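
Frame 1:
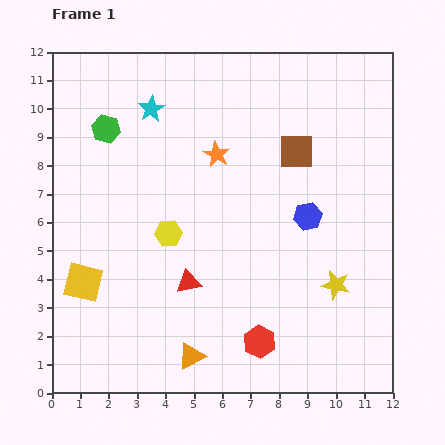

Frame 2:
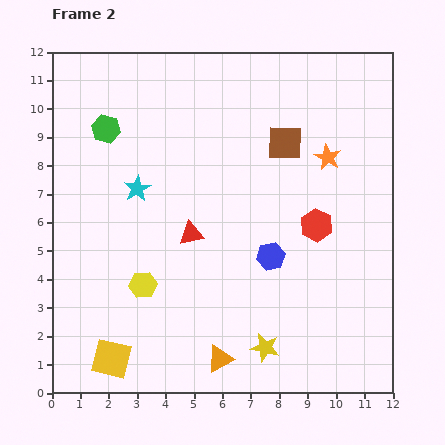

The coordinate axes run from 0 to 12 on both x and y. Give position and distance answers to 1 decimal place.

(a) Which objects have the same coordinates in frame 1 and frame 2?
the green hexagon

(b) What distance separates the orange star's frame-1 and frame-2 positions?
3.9

The orange star moved from (5.8, 8.4) to (9.7, 8.3), a distance of √(3.9² + 0.1²) ≈ 3.9.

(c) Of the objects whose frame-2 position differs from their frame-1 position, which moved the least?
the brown square

(moved 0.5)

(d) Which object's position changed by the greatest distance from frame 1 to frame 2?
the red hexagon

(moved 4.6; next 3.9)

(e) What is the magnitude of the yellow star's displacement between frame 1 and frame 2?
3.3

The yellow star moved from (10.0, 3.8) to (7.5, 1.6), a distance of √(2.5² + 2.2²) ≈ 3.3.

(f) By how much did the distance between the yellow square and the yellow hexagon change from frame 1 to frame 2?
-0.6

Distance in frame 1: 3.4. Distance in frame 2: 2.8.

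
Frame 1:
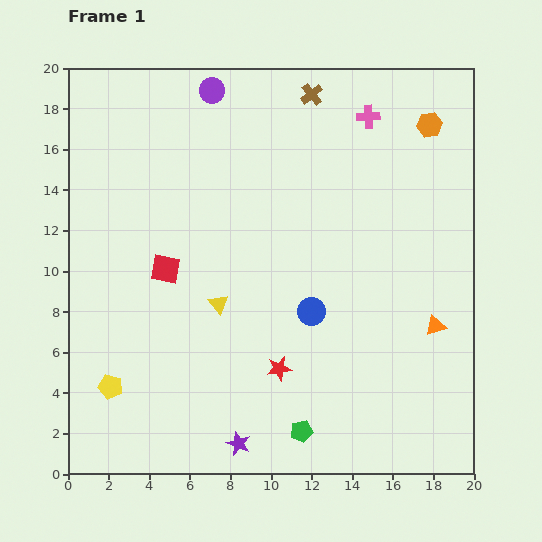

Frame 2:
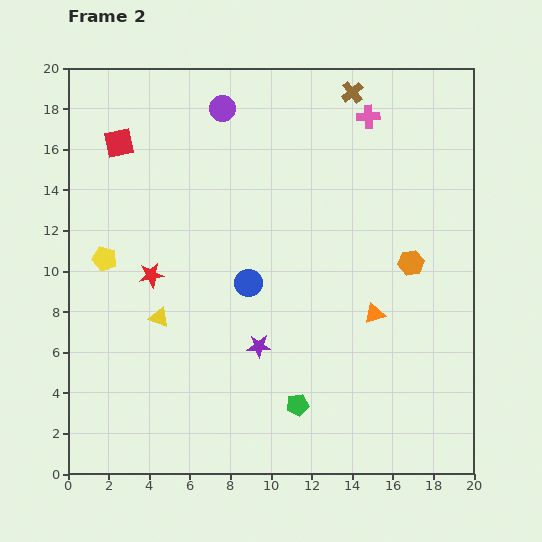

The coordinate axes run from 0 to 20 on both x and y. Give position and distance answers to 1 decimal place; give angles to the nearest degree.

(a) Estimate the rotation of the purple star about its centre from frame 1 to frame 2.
22° counter-clockwise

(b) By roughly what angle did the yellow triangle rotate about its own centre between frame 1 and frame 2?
31° counter-clockwise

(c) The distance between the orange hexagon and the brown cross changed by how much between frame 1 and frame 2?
+2.9

Distance in frame 1: 6.0. Distance in frame 2: 8.9.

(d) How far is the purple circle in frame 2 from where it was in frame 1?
1.0

The purple circle moved from (7.1, 18.9) to (7.6, 18.0), a distance of √(0.5² + 0.9²) ≈ 1.0.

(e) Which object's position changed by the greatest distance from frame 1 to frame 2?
the red star

(moved 7.8; next 6.9)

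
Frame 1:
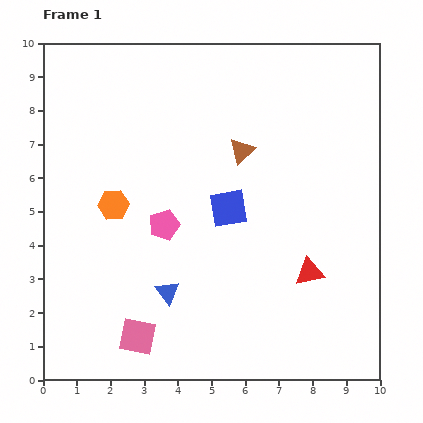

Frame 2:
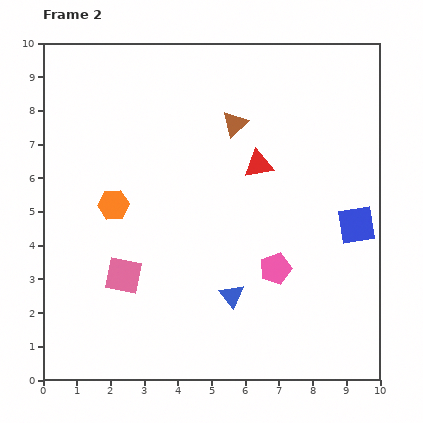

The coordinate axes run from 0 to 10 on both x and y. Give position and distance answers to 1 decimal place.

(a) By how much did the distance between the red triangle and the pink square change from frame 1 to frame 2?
-0.2

Distance in frame 1: 5.4. Distance in frame 2: 5.2.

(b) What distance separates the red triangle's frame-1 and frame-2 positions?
3.5

The red triangle moved from (7.9, 3.2) to (6.4, 6.4), a distance of √(1.5² + 3.2²) ≈ 3.5.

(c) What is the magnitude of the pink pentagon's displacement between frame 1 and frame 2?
3.5

The pink pentagon moved from (3.6, 4.6) to (6.9, 3.3), a distance of √(3.3² + 1.3²) ≈ 3.5.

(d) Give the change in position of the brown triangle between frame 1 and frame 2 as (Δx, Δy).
(-0.2, 0.8)

The brown triangle was at (5.9, 6.8) in frame 1 and (5.7, 7.6) in frame 2.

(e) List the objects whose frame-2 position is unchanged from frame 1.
the orange hexagon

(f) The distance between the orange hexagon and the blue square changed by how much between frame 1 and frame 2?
+3.8

Distance in frame 1: 3.4. Distance in frame 2: 7.2.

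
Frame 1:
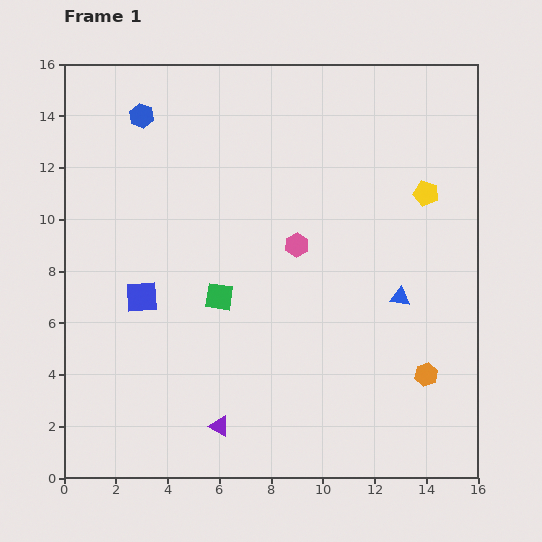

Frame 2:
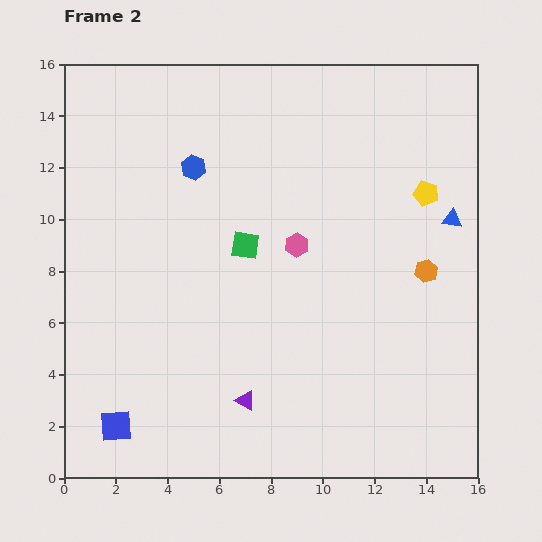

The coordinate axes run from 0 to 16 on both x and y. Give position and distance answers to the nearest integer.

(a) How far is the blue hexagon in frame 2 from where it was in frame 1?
3

The blue hexagon moved from (3, 14) to (5, 12), a distance of √(2² + 2²) ≈ 3.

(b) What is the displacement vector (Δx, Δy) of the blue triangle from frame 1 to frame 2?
(2, 3)

The blue triangle was at (13, 7) in frame 1 and (15, 10) in frame 2.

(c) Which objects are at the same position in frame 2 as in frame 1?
the yellow pentagon, the pink hexagon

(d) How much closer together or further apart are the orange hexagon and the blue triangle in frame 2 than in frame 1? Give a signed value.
-1

Distance in frame 1: 3. Distance in frame 2: 2.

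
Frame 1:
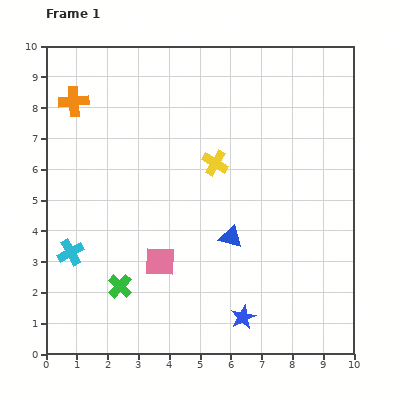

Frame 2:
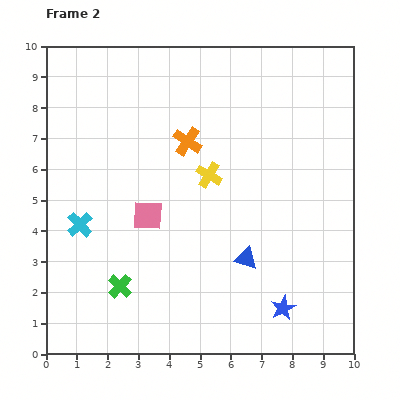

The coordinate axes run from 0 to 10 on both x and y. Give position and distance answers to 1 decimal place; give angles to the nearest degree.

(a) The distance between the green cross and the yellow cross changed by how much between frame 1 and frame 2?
-0.5

Distance in frame 1: 5.1. Distance in frame 2: 4.6.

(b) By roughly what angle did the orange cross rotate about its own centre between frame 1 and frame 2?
37° clockwise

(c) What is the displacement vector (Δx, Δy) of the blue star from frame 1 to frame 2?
(1.3, 0.3)

The blue star was at (6.4, 1.2) in frame 1 and (7.7, 1.5) in frame 2.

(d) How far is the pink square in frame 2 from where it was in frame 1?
1.6

The pink square moved from (3.7, 3.0) to (3.3, 4.5), a distance of √(0.4² + 1.5²) ≈ 1.6.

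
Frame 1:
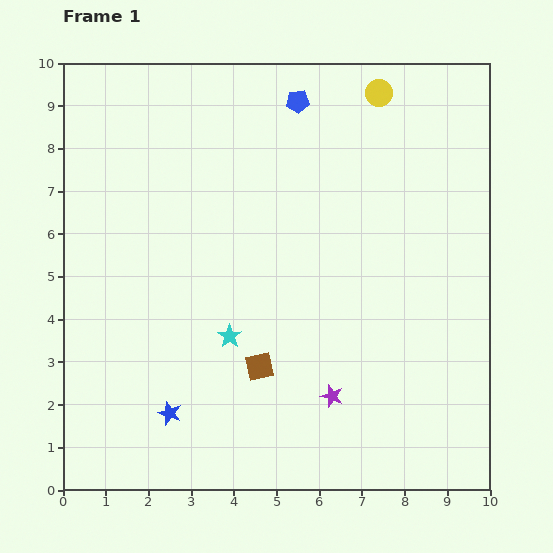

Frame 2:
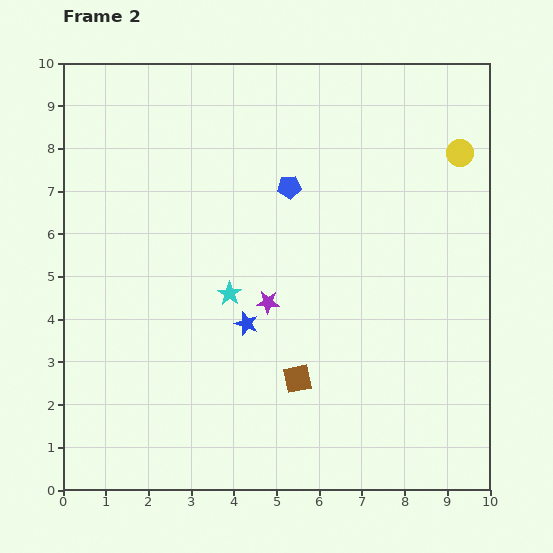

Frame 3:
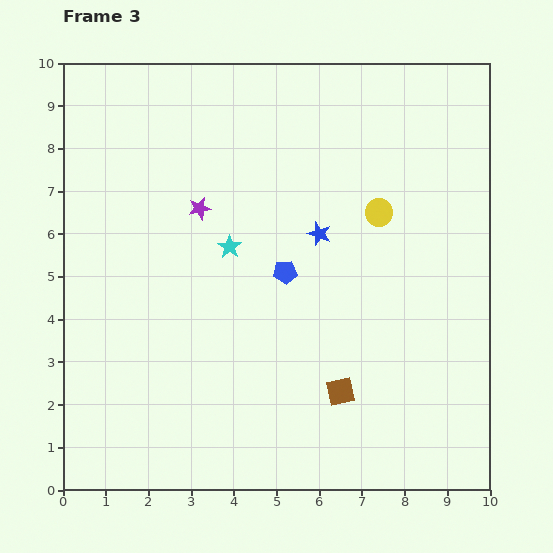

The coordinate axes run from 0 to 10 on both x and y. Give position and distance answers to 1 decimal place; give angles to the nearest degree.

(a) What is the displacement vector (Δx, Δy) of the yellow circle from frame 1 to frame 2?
(1.9, -1.4)

The yellow circle was at (7.4, 9.3) in frame 1 and (9.3, 7.9) in frame 2.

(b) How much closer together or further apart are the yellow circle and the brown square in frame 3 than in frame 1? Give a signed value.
-2.7

Distance in frame 1: 7.0. Distance in frame 3: 4.3.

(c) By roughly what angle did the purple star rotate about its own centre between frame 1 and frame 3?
31° counter-clockwise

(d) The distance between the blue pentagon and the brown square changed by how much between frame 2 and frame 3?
-1.4

Distance in frame 2: 4.5. Distance in frame 3: 3.1.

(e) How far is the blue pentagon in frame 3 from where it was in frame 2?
2.0

The blue pentagon moved from (5.3, 7.1) to (5.2, 5.1), a distance of √(0.1² + 2.0²) ≈ 2.0.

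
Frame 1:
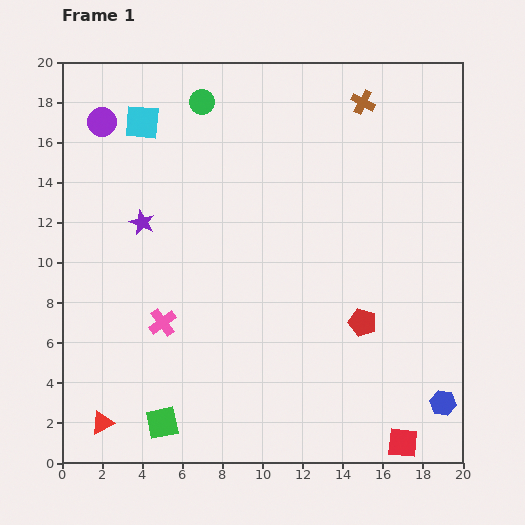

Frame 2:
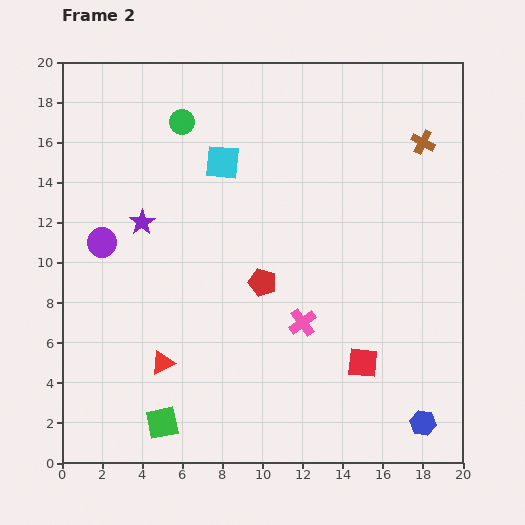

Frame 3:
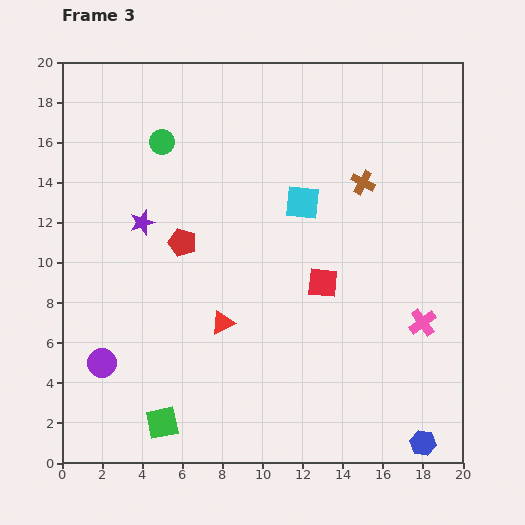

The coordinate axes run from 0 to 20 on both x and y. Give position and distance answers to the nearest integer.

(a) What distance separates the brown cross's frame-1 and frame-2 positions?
4

The brown cross moved from (15, 18) to (18, 16), a distance of √(3² + 2²) ≈ 4.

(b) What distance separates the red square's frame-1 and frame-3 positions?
9

The red square moved from (17, 1) to (13, 9), a distance of √(4² + 8²) ≈ 9.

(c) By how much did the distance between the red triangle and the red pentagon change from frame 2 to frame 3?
-2

Distance in frame 2: 6. Distance in frame 3: 4.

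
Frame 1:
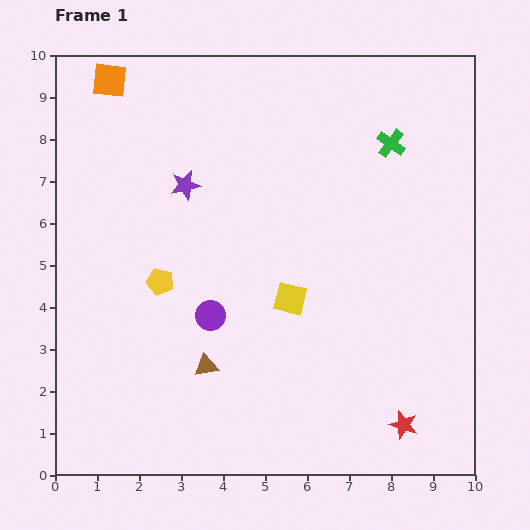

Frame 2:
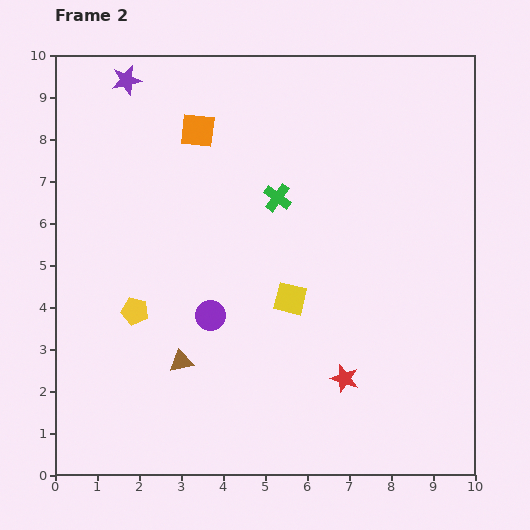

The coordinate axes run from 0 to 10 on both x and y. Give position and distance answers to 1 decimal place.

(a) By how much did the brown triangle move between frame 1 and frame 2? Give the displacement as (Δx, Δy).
(-0.6, 0.1)

The brown triangle was at (3.6, 2.6) in frame 1 and (3.0, 2.7) in frame 2.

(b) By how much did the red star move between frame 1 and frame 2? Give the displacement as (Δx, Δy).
(-1.4, 1.1)

The red star was at (8.3, 1.2) in frame 1 and (6.9, 2.3) in frame 2.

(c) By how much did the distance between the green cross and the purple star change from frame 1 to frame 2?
-0.4

Distance in frame 1: 5.0. Distance in frame 2: 4.6.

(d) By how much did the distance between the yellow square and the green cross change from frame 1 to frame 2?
-2.0

Distance in frame 1: 4.4. Distance in frame 2: 2.4.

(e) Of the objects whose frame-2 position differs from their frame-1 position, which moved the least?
the brown triangle

(moved 0.6)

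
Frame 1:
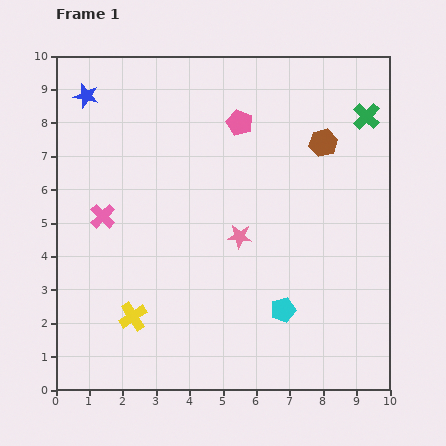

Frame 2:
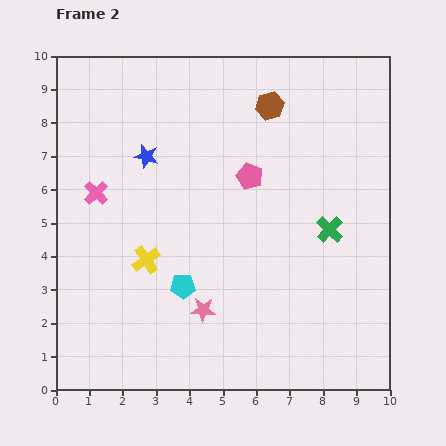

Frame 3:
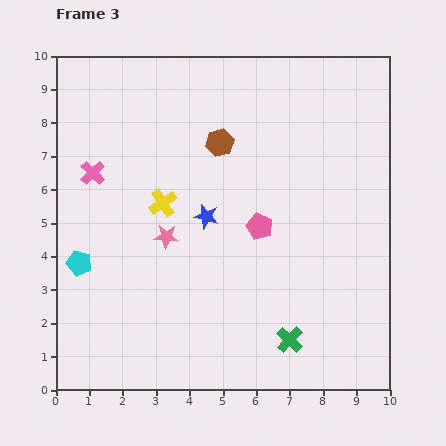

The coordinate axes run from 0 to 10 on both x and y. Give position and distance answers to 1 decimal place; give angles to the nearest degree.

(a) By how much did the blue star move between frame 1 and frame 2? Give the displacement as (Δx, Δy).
(1.8, -1.8)

The blue star was at (0.9, 8.8) in frame 1 and (2.7, 7.0) in frame 2.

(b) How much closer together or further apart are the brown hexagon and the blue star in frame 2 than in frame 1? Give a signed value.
-3.2

Distance in frame 1: 7.2. Distance in frame 2: 4.0.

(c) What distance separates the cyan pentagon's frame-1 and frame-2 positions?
3.1

The cyan pentagon moved from (6.8, 2.4) to (3.8, 3.1), a distance of √(3.0² + 0.7²) ≈ 3.1.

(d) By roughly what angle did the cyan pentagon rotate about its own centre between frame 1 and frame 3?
31° clockwise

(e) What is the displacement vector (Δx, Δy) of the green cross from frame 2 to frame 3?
(-1.2, -3.3)

The green cross was at (8.2, 4.8) in frame 2 and (7.0, 1.5) in frame 3.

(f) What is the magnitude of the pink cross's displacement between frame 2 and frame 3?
0.6

The pink cross moved from (1.2, 5.9) to (1.1, 6.5), a distance of √(0.1² + 0.6²) ≈ 0.6.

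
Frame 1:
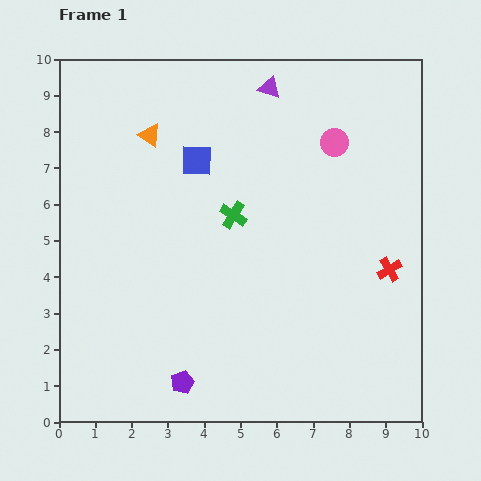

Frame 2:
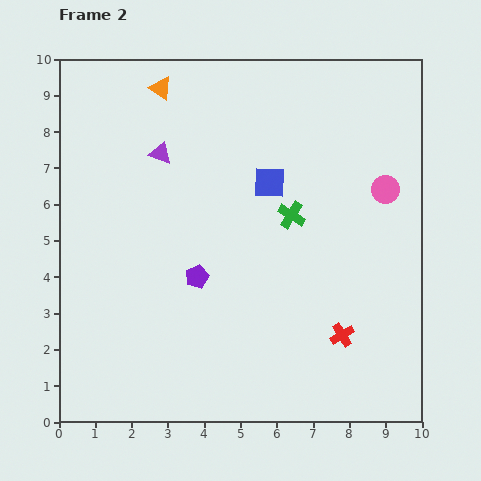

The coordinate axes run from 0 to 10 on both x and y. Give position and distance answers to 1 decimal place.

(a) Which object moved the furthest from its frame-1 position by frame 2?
the purple triangle

(moved 3.5; next 2.9)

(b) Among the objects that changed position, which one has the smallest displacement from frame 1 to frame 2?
the orange triangle

(moved 1.3)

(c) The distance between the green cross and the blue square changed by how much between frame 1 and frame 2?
-0.7

Distance in frame 1: 1.8. Distance in frame 2: 1.1.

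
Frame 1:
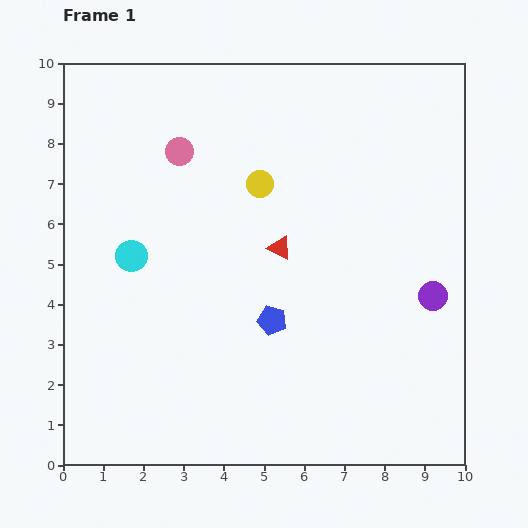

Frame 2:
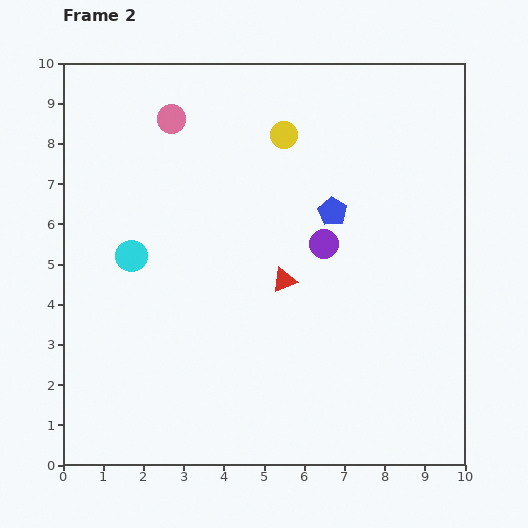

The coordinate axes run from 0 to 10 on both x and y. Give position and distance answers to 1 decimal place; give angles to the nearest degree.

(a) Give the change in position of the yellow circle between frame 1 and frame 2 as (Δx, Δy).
(0.6, 1.2)

The yellow circle was at (4.9, 7.0) in frame 1 and (5.5, 8.2) in frame 2.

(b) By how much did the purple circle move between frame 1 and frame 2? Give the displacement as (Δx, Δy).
(-2.7, 1.3)

The purple circle was at (9.2, 4.2) in frame 1 and (6.5, 5.5) in frame 2.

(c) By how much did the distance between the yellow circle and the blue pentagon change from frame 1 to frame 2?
-1.2

Distance in frame 1: 3.4. Distance in frame 2: 2.2.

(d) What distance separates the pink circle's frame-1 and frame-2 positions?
0.8

The pink circle moved from (2.9, 7.8) to (2.7, 8.6), a distance of √(0.2² + 0.8²) ≈ 0.8.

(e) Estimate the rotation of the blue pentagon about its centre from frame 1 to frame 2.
18° clockwise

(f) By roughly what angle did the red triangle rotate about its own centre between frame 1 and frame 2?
49° counter-clockwise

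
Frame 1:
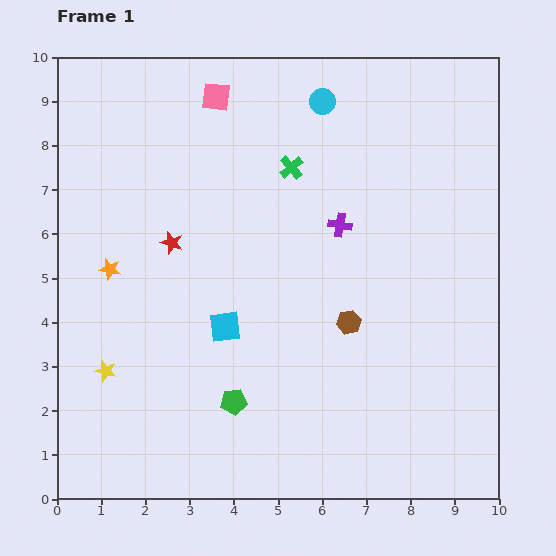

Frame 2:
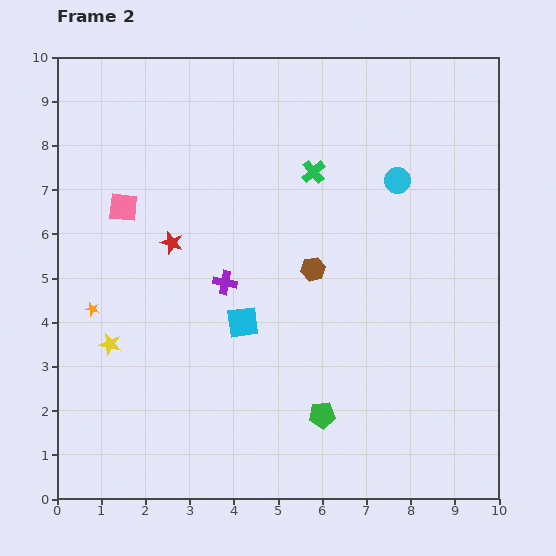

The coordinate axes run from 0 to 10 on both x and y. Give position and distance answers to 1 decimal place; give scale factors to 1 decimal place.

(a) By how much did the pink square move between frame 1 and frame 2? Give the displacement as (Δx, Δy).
(-2.1, -2.5)

The pink square was at (3.6, 9.1) in frame 1 and (1.5, 6.6) in frame 2.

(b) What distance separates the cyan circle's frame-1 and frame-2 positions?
2.5

The cyan circle moved from (6.0, 9.0) to (7.7, 7.2), a distance of √(1.7² + 1.8²) ≈ 2.5.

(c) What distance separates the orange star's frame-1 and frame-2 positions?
1.0

The orange star moved from (1.2, 5.2) to (0.8, 4.3), a distance of √(0.4² + 0.9²) ≈ 1.0.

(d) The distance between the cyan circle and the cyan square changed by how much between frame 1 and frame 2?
-0.9

Distance in frame 1: 5.6. Distance in frame 2: 4.7.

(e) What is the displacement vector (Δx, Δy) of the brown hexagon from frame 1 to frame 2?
(-0.8, 1.2)

The brown hexagon was at (6.6, 4.0) in frame 1 and (5.8, 5.2) in frame 2.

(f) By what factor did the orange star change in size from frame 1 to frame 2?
0.6×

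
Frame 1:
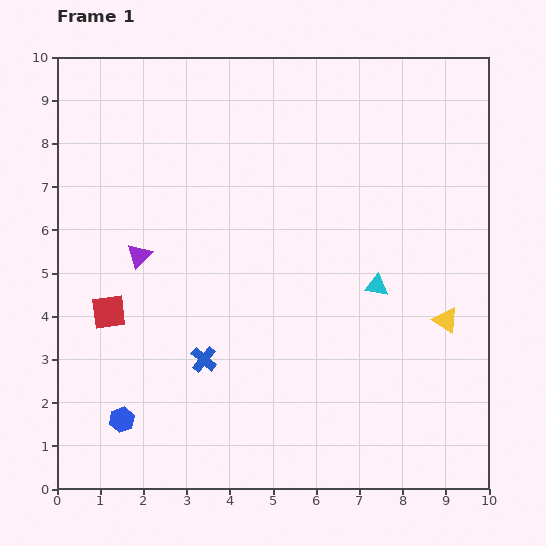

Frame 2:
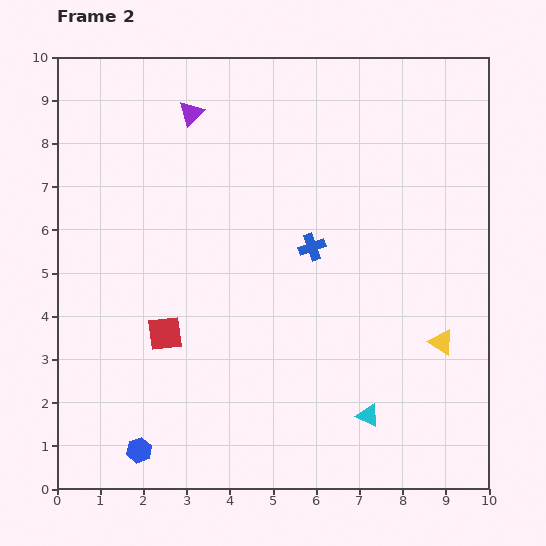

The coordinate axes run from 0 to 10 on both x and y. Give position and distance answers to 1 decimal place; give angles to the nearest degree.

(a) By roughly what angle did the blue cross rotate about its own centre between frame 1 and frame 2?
31° clockwise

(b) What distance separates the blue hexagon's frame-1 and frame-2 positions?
0.8

The blue hexagon moved from (1.5, 1.6) to (1.9, 0.9), a distance of √(0.4² + 0.7²) ≈ 0.8.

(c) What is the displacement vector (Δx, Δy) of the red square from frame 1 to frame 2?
(1.3, -0.5)

The red square was at (1.2, 4.1) in frame 1 and (2.5, 3.6) in frame 2.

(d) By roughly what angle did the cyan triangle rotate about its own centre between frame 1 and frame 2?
19° clockwise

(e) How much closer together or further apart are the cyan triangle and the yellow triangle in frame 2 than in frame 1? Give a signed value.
+0.6

Distance in frame 1: 1.8. Distance in frame 2: 2.4.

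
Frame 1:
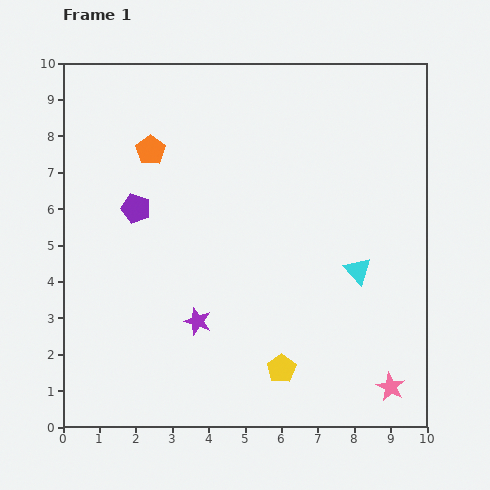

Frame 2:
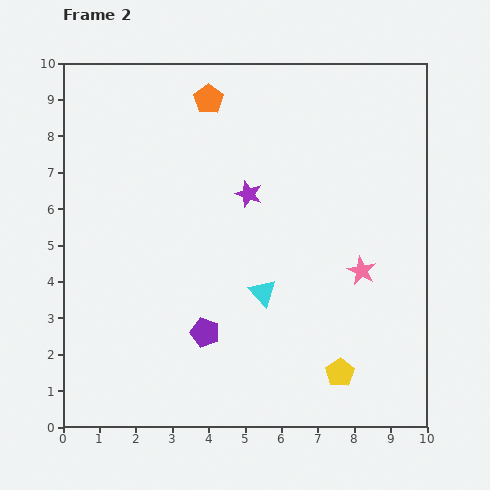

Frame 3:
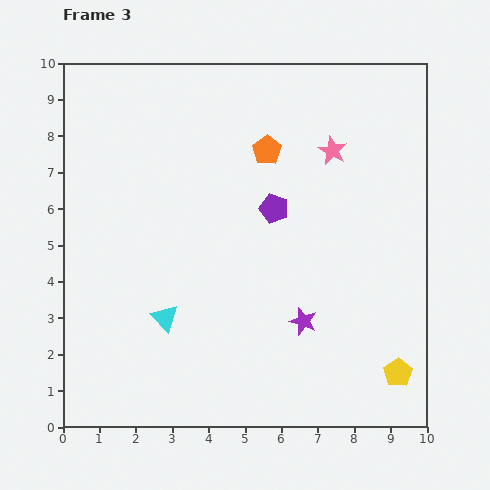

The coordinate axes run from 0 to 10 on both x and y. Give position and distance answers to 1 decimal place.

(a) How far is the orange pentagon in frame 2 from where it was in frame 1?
2.1

The orange pentagon moved from (2.4, 7.6) to (4.0, 9.0), a distance of √(1.6² + 1.4²) ≈ 2.1.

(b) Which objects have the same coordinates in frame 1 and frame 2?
none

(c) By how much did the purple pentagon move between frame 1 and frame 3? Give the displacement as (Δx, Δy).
(3.8, 0.0)

The purple pentagon was at (2.0, 6.0) in frame 1 and (5.8, 6.0) in frame 3.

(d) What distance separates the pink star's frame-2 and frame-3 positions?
3.4

The pink star moved from (8.2, 4.3) to (7.4, 7.6), a distance of √(0.8² + 3.3²) ≈ 3.4.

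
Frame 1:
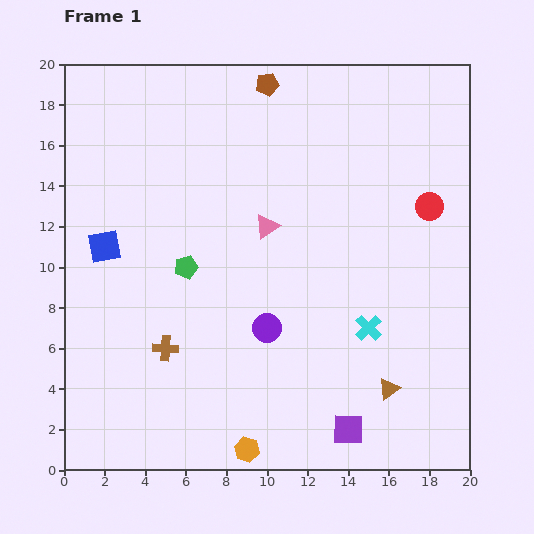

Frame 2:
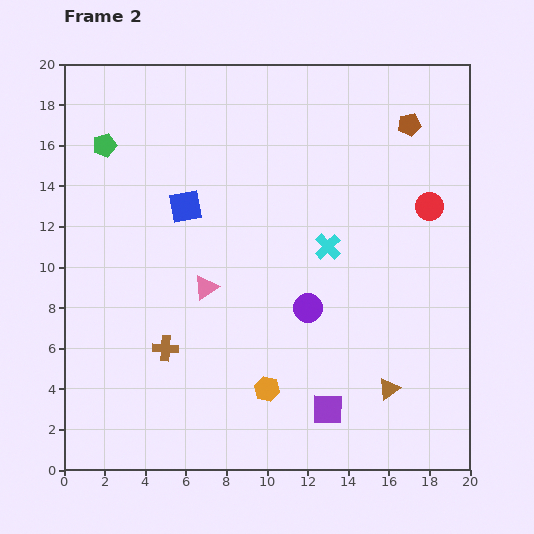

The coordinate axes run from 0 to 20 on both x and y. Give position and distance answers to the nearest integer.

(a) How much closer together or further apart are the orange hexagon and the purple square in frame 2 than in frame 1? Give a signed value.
-2

Distance in frame 1: 5. Distance in frame 2: 3.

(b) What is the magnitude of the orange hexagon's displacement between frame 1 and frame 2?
3

The orange hexagon moved from (9, 1) to (10, 4), a distance of √(1² + 3²) ≈ 3.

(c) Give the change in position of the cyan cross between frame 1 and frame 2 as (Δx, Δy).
(-2, 4)

The cyan cross was at (15, 7) in frame 1 and (13, 11) in frame 2.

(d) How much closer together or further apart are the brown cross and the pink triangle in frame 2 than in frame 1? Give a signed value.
-4

Distance in frame 1: 8. Distance in frame 2: 4.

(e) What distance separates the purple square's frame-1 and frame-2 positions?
1

The purple square moved from (14, 2) to (13, 3), a distance of √(1² + 1²) ≈ 1.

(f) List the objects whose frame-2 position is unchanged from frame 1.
the brown triangle, the brown cross, the red circle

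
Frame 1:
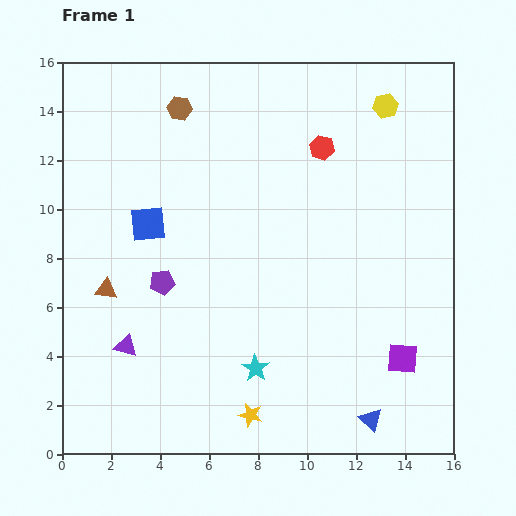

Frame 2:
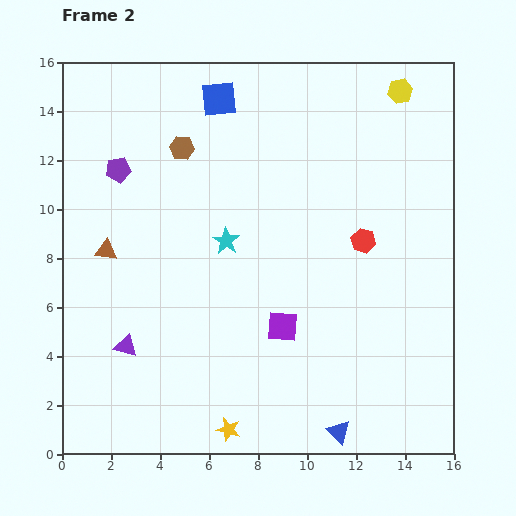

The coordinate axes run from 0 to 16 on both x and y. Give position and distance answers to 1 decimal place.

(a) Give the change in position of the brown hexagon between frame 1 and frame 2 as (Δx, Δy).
(0.1, -1.6)

The brown hexagon was at (4.8, 14.1) in frame 1 and (4.9, 12.5) in frame 2.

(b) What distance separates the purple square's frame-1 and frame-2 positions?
5.1

The purple square moved from (13.9, 3.9) to (9.0, 5.2), a distance of √(4.9² + 1.3²) ≈ 5.1.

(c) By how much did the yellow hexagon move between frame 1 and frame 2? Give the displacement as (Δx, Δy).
(0.6, 0.6)

The yellow hexagon was at (13.2, 14.2) in frame 1 and (13.8, 14.8) in frame 2.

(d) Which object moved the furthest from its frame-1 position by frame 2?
the blue square

(moved 5.9; next 5.3)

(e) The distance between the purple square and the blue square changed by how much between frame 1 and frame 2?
-2.1

Distance in frame 1: 11.8. Distance in frame 2: 9.7.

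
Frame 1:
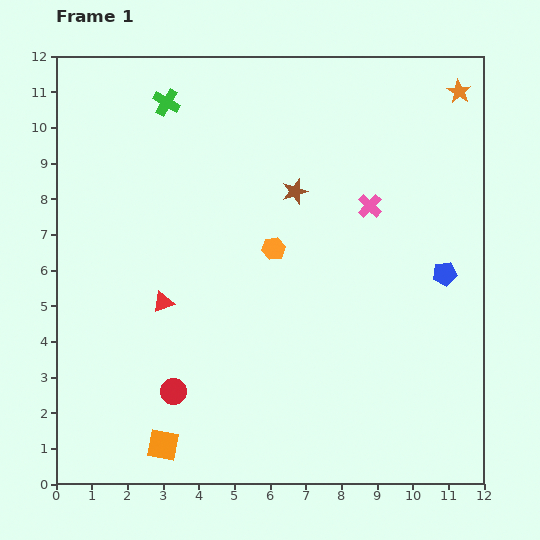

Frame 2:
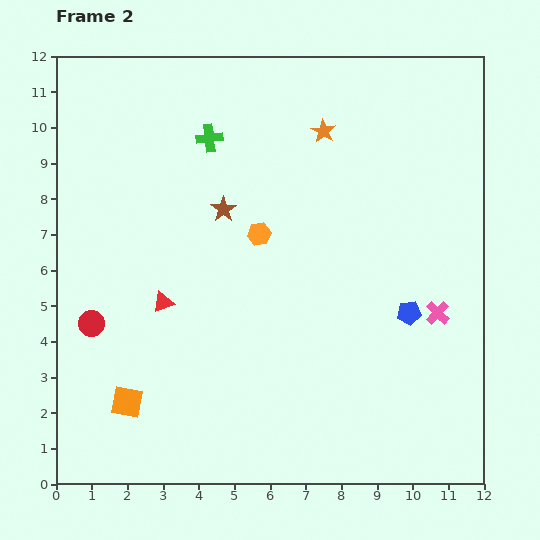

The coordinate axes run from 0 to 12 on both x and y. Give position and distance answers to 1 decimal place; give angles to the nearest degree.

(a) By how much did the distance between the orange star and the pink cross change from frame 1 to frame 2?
+1.9

Distance in frame 1: 4.1. Distance in frame 2: 6.0.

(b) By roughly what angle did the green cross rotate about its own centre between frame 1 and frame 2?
37° counter-clockwise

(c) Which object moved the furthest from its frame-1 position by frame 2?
the orange star

(moved 4.0; next 3.6)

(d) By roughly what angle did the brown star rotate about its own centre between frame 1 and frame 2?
17° counter-clockwise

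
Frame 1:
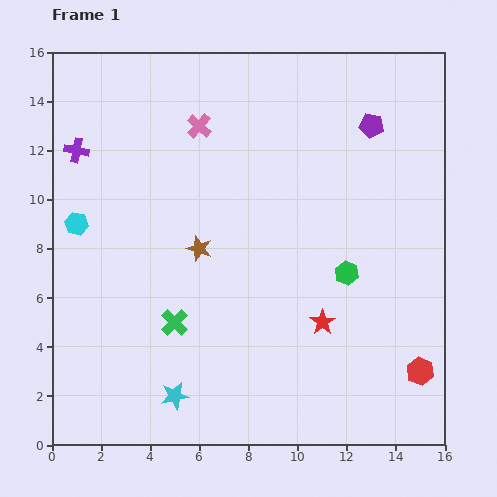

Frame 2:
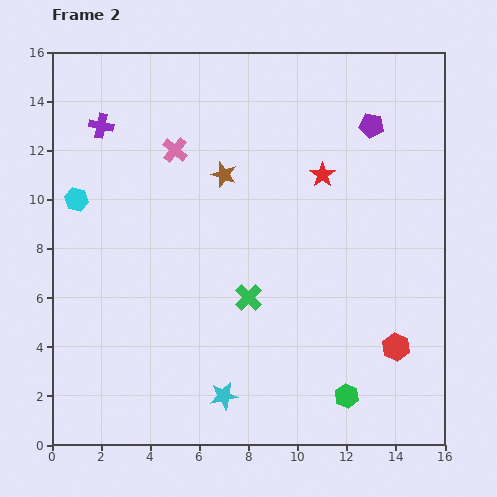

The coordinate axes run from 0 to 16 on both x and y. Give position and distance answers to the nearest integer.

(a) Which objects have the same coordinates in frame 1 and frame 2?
the purple pentagon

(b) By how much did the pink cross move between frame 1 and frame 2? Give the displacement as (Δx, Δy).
(-1, -1)

The pink cross was at (6, 13) in frame 1 and (5, 12) in frame 2.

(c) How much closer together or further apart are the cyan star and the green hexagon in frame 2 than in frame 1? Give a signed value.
-4

Distance in frame 1: 9. Distance in frame 2: 5.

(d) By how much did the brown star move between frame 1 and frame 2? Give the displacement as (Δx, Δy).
(1, 3)

The brown star was at (6, 8) in frame 1 and (7, 11) in frame 2.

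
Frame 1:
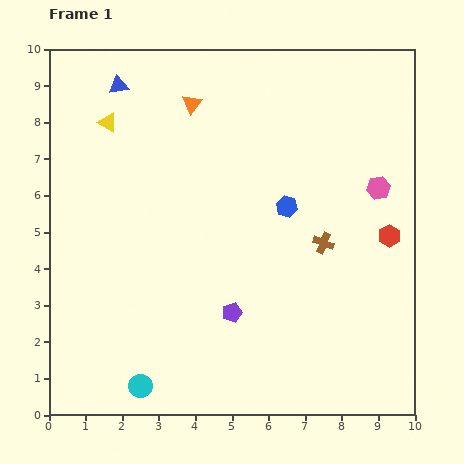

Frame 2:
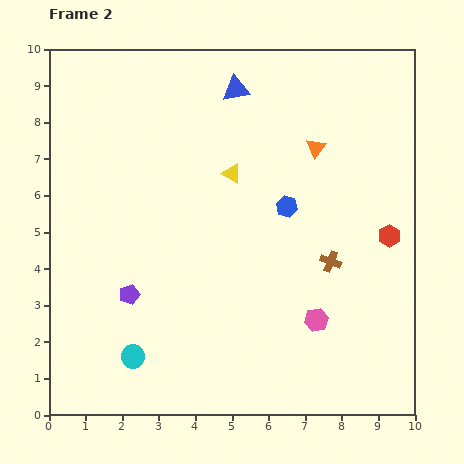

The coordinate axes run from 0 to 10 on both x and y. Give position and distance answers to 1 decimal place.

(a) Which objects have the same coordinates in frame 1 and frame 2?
the blue hexagon, the red hexagon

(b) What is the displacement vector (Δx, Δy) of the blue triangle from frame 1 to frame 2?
(3.2, -0.1)

The blue triangle was at (1.9, 9.0) in frame 1 and (5.1, 8.9) in frame 2.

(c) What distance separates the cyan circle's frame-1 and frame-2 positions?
0.8

The cyan circle moved from (2.5, 0.8) to (2.3, 1.6), a distance of √(0.2² + 0.8²) ≈ 0.8.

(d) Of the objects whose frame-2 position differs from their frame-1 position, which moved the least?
the brown cross

(moved 0.5)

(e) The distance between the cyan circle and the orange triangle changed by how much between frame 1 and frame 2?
-0.2

Distance in frame 1: 7.8. Distance in frame 2: 7.6.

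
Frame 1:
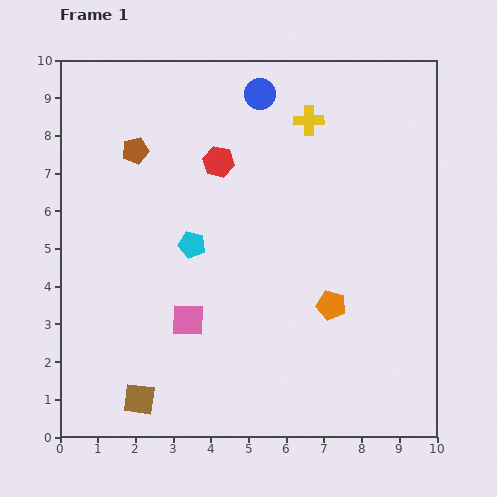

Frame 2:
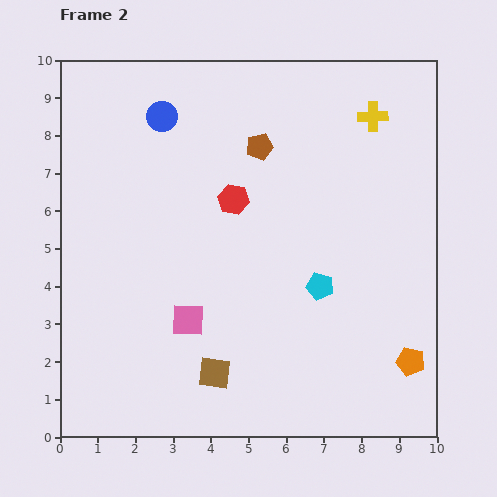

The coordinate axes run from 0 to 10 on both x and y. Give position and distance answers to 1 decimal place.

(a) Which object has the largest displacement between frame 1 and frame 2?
the cyan pentagon

(moved 3.6; next 3.3)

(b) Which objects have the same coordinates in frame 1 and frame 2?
the pink square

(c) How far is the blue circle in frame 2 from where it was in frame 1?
2.7

The blue circle moved from (5.3, 9.1) to (2.7, 8.5), a distance of √(2.6² + 0.6²) ≈ 2.7.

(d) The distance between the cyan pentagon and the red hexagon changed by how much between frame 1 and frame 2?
+1.0

Distance in frame 1: 2.3. Distance in frame 2: 3.3.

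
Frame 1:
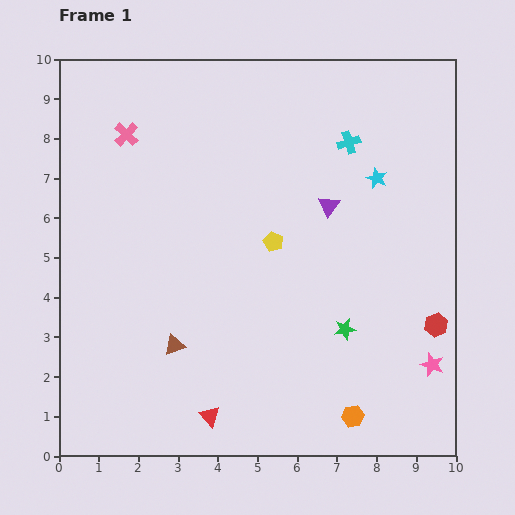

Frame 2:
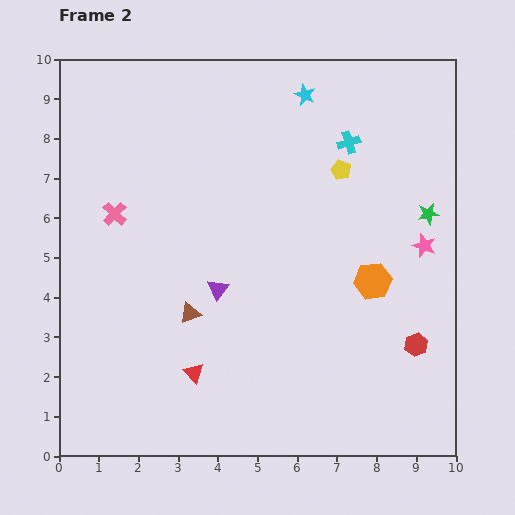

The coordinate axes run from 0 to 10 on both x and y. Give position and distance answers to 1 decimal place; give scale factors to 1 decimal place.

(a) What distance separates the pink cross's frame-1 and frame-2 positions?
2.0

The pink cross moved from (1.7, 8.1) to (1.4, 6.1), a distance of √(0.3² + 2.0²) ≈ 2.0.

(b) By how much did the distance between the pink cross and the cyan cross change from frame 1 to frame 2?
+0.6

Distance in frame 1: 5.6. Distance in frame 2: 6.2.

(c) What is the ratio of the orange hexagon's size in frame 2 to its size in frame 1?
1.7×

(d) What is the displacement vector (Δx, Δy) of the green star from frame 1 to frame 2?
(2.1, 2.9)

The green star was at (7.2, 3.2) in frame 1 and (9.3, 6.1) in frame 2.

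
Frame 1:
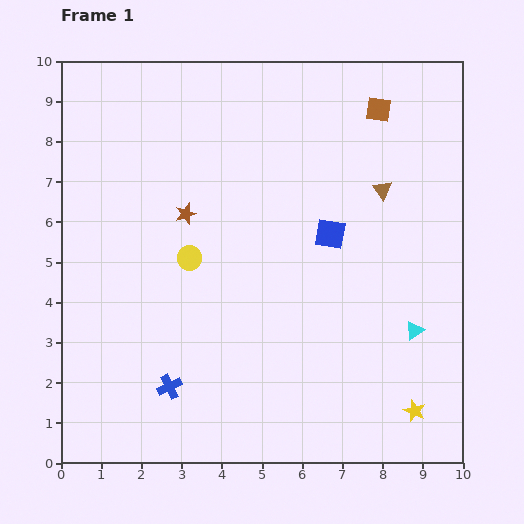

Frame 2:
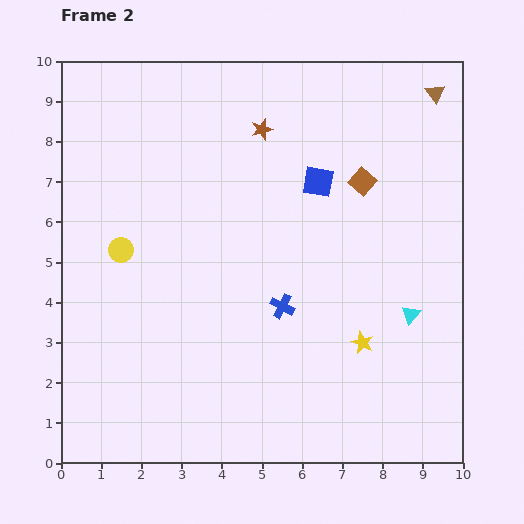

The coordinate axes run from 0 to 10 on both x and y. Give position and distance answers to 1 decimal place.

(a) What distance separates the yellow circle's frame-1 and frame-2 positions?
1.7

The yellow circle moved from (3.2, 5.1) to (1.5, 5.3), a distance of √(1.7² + 0.2²) ≈ 1.7.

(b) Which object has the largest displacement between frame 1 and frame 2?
the blue cross

(moved 3.4; next 2.8)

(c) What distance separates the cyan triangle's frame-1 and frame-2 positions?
0.4

The cyan triangle moved from (8.8, 3.3) to (8.7, 3.7), a distance of √(0.1² + 0.4²) ≈ 0.4.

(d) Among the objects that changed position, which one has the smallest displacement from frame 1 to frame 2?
the cyan triangle

(moved 0.4)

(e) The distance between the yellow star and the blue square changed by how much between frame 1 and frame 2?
-0.8

Distance in frame 1: 4.9. Distance in frame 2: 4.1.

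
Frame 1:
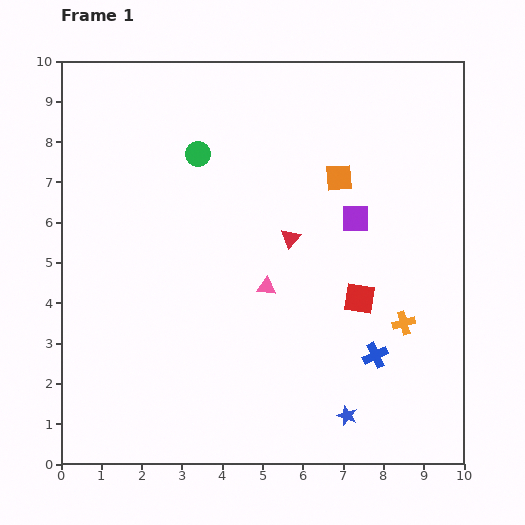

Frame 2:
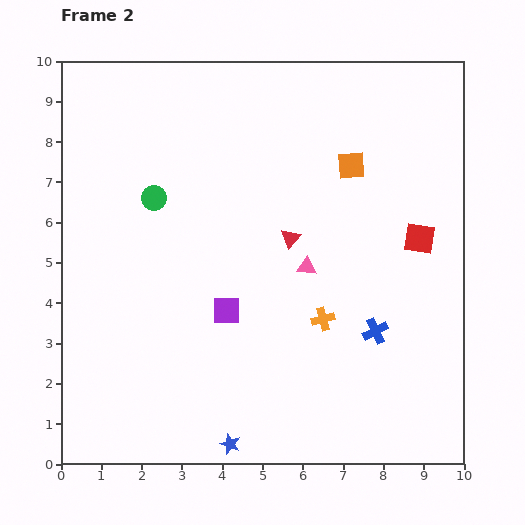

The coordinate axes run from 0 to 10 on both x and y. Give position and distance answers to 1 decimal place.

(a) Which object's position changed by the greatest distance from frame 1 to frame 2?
the purple square

(moved 3.9; next 3.0)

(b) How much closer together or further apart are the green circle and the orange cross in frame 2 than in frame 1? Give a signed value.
-1.4

Distance in frame 1: 6.6. Distance in frame 2: 5.2.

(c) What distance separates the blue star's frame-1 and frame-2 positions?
3.0

The blue star moved from (7.1, 1.2) to (4.2, 0.5), a distance of √(2.9² + 0.7²) ≈ 3.0.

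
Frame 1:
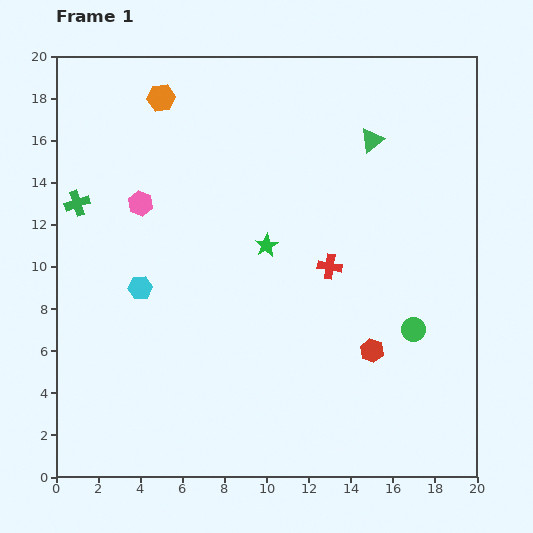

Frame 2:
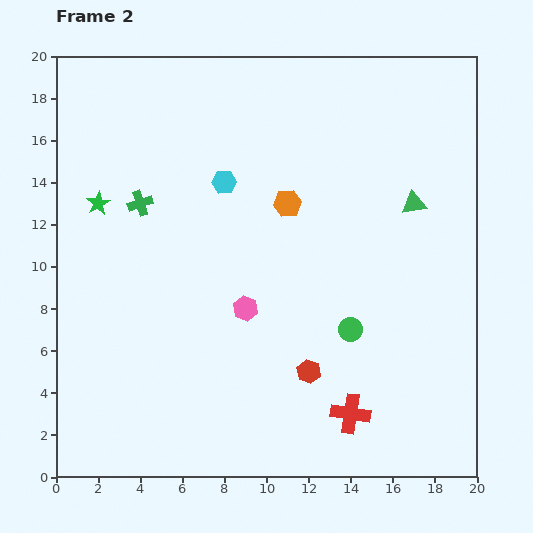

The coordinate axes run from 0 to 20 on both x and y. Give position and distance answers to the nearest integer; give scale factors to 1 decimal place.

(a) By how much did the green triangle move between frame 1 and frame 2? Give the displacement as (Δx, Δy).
(2, -3)

The green triangle was at (15, 16) in frame 1 and (17, 13) in frame 2.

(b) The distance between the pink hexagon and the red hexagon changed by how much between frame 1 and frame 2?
-9

Distance in frame 1: 13. Distance in frame 2: 4.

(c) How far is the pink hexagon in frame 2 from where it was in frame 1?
7

The pink hexagon moved from (4, 13) to (9, 8), a distance of √(5² + 5²) ≈ 7.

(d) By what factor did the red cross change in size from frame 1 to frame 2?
1.6×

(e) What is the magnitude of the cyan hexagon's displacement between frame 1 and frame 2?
6

The cyan hexagon moved from (4, 9) to (8, 14), a distance of √(4² + 5²) ≈ 6.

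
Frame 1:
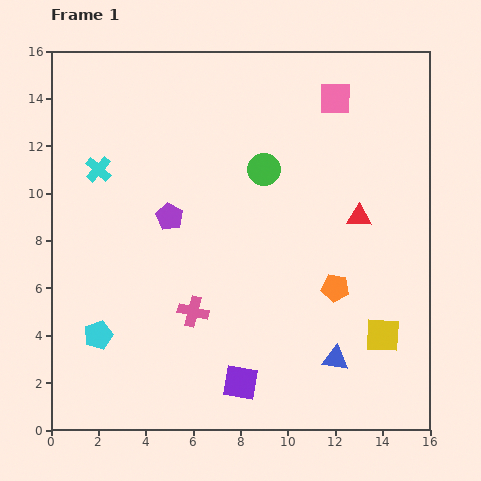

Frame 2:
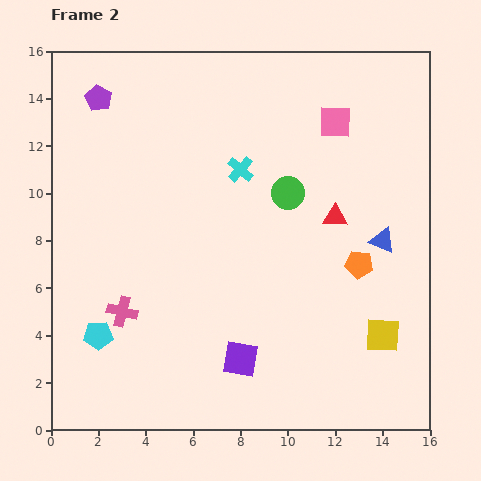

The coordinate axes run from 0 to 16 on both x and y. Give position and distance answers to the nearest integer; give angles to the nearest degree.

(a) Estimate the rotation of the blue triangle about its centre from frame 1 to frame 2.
16° clockwise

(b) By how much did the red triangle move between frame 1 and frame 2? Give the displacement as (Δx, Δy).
(-1, 0)

The red triangle was at (13, 9) in frame 1 and (12, 9) in frame 2.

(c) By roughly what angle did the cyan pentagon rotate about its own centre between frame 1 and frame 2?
19° clockwise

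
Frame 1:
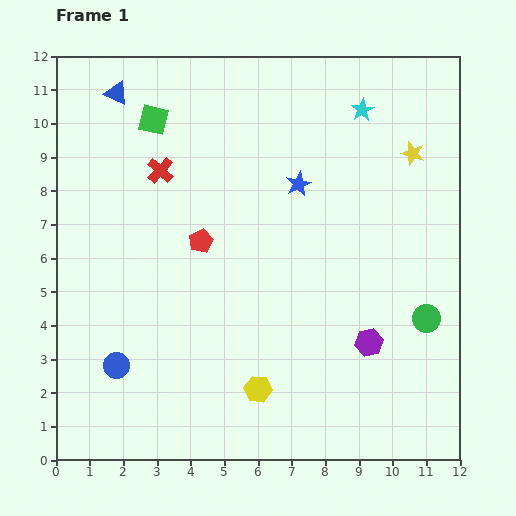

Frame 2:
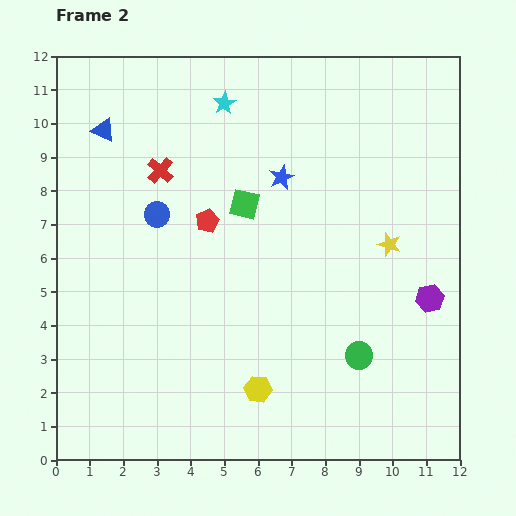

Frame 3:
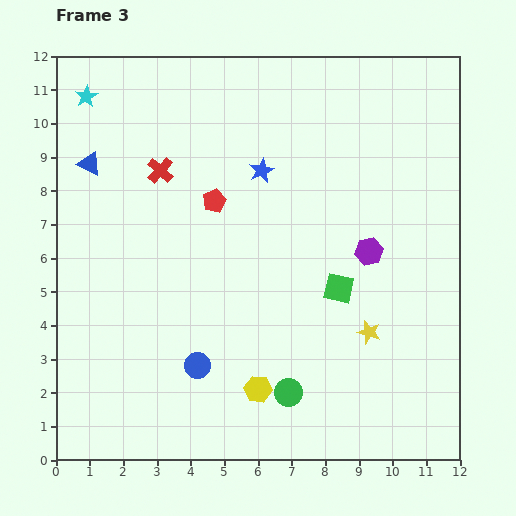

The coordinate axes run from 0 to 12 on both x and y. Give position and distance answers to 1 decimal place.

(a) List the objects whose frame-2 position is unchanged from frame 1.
the red cross, the yellow hexagon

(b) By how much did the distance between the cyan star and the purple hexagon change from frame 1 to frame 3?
+2.7

Distance in frame 1: 6.9. Distance in frame 3: 9.6.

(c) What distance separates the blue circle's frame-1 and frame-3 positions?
2.4

The blue circle moved from (1.8, 2.8) to (4.2, 2.8), a distance of √(2.4² + 0.0²) ≈ 2.4.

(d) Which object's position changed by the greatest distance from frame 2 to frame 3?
the blue circle

(moved 4.7; next 4.1)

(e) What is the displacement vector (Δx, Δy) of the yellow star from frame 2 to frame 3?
(-0.6, -2.6)

The yellow star was at (9.9, 6.4) in frame 2 and (9.3, 3.8) in frame 3.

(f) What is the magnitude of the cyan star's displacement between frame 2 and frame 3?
4.1

The cyan star moved from (5.0, 10.6) to (0.9, 10.8), a distance of √(4.1² + 0.2²) ≈ 4.1.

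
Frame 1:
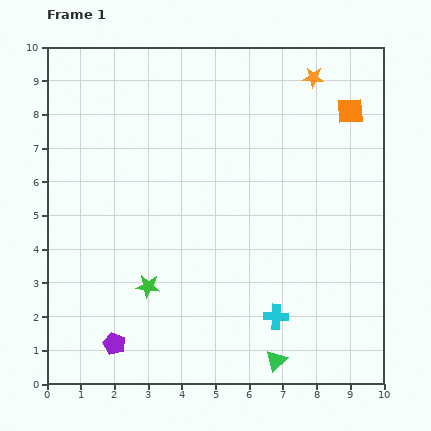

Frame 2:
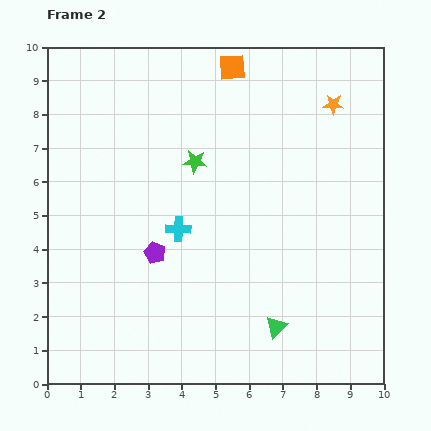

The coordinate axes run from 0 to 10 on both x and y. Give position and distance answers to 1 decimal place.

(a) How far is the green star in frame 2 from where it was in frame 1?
4.0

The green star moved from (3.0, 2.9) to (4.4, 6.6), a distance of √(1.4² + 3.7²) ≈ 4.0.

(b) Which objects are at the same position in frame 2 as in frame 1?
none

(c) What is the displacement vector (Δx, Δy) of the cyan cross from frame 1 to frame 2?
(-2.9, 2.6)

The cyan cross was at (6.8, 2.0) in frame 1 and (3.9, 4.6) in frame 2.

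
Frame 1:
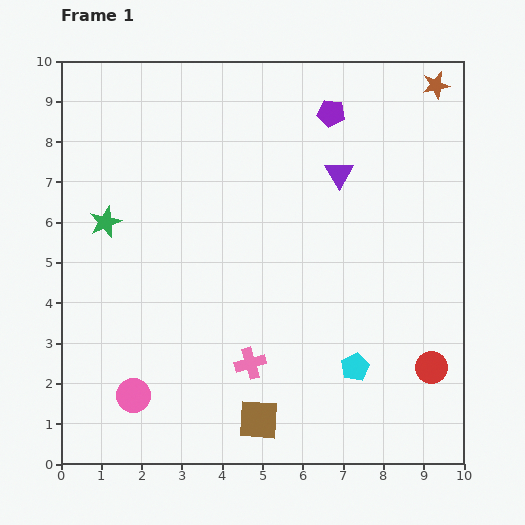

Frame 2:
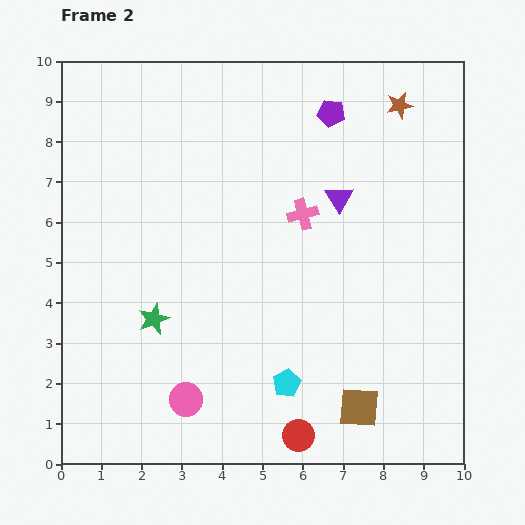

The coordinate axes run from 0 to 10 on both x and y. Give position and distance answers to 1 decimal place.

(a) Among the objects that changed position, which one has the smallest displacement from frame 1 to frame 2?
the purple triangle

(moved 0.6)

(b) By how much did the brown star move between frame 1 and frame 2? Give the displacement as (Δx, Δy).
(-0.9, -0.5)

The brown star was at (9.3, 9.4) in frame 1 and (8.4, 8.9) in frame 2.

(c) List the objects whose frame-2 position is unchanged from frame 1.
the purple pentagon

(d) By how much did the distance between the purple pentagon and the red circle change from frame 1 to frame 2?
+1.2

Distance in frame 1: 6.8. Distance in frame 2: 8.0.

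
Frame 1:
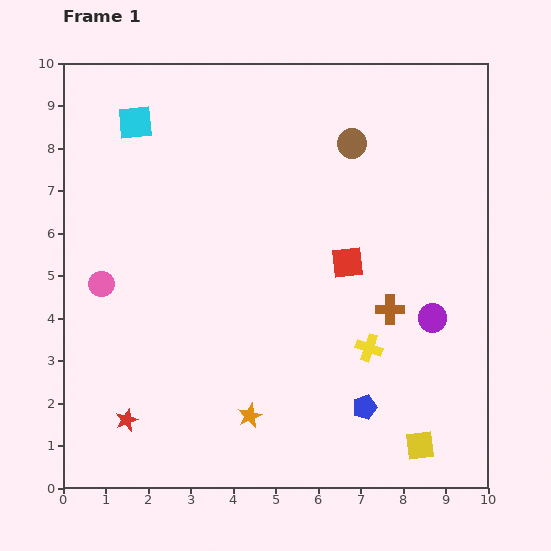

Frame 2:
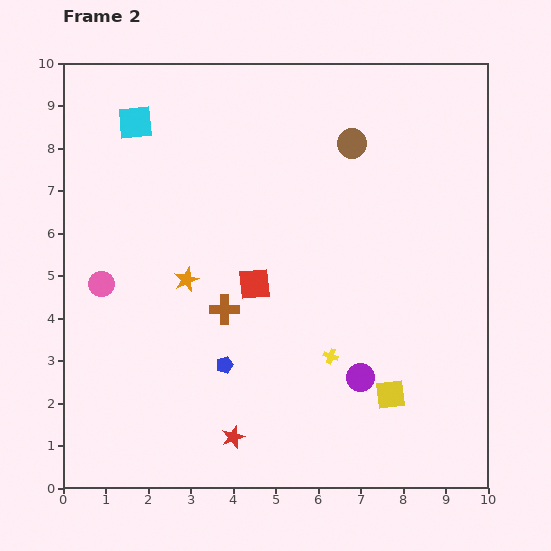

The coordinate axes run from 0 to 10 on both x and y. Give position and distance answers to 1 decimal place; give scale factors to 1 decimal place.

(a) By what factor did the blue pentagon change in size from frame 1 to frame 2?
0.7×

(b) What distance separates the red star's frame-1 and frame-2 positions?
2.5

The red star moved from (1.5, 1.6) to (4.0, 1.2), a distance of √(2.5² + 0.4²) ≈ 2.5.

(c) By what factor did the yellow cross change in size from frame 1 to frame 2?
0.6×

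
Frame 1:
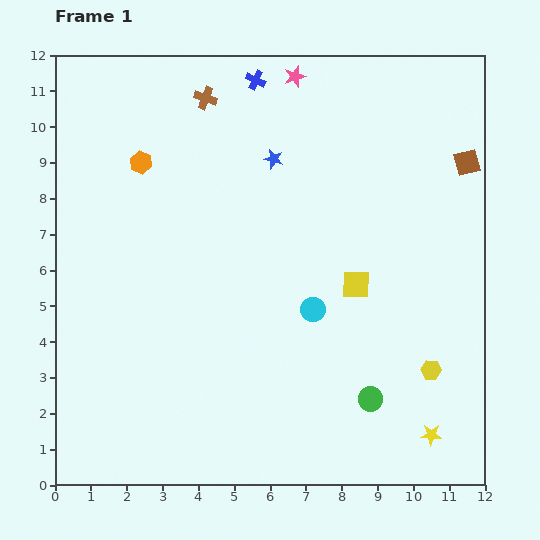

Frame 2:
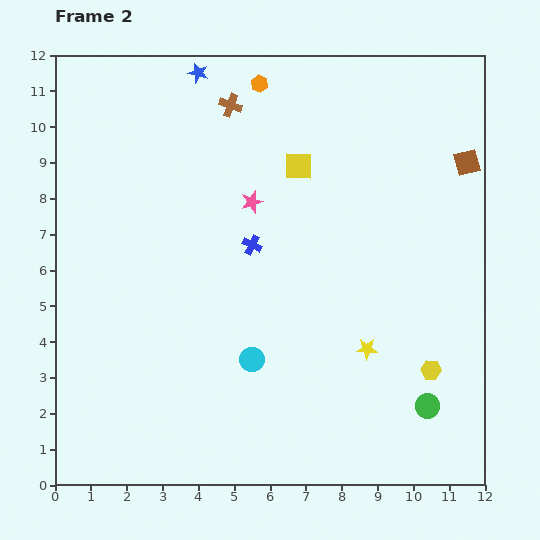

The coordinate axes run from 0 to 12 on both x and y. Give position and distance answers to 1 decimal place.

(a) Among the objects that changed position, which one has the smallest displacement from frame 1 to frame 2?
the brown cross

(moved 0.7)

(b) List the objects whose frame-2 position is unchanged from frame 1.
the brown square, the yellow hexagon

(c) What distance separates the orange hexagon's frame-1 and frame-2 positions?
4.0

The orange hexagon moved from (2.4, 9.0) to (5.7, 11.2), a distance of √(3.3² + 2.2²) ≈ 4.0.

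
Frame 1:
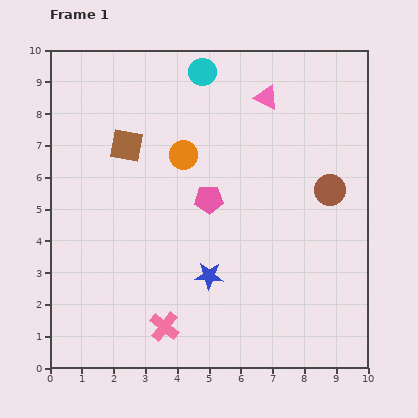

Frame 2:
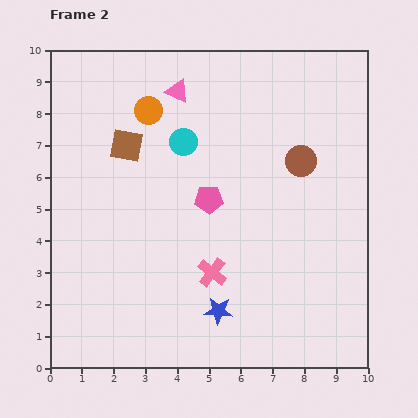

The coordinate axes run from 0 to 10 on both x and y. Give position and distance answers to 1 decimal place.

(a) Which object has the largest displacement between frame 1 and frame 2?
the pink triangle

(moved 2.8; next 2.3)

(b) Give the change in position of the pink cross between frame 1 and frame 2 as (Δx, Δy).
(1.5, 1.7)

The pink cross was at (3.6, 1.3) in frame 1 and (5.1, 3.0) in frame 2.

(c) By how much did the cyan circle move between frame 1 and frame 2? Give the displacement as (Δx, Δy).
(-0.6, -2.2)

The cyan circle was at (4.8, 9.3) in frame 1 and (4.2, 7.1) in frame 2.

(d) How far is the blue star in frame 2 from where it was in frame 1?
1.1

The blue star moved from (5.0, 2.9) to (5.3, 1.8), a distance of √(0.3² + 1.1²) ≈ 1.1.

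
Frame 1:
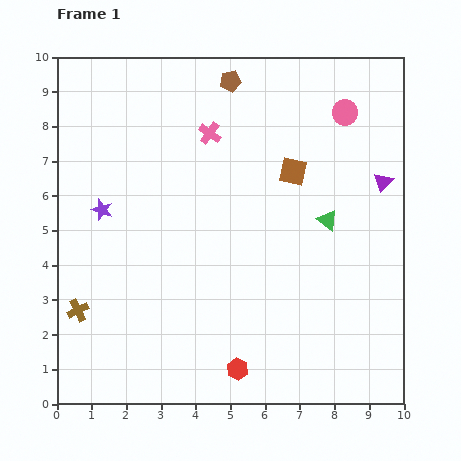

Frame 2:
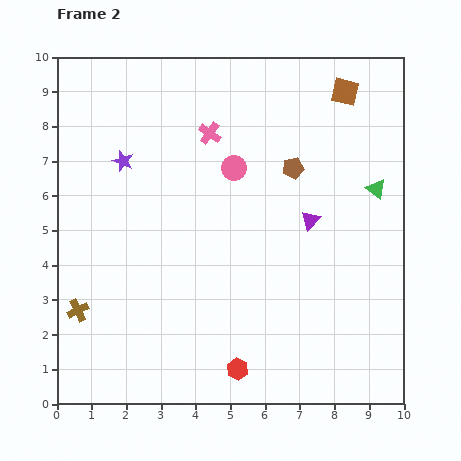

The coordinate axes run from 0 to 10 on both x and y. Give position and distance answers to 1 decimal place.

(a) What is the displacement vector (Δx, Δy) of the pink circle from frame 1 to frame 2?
(-3.2, -1.6)

The pink circle was at (8.3, 8.4) in frame 1 and (5.1, 6.8) in frame 2.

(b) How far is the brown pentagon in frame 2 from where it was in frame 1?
3.1

The brown pentagon moved from (5.0, 9.3) to (6.8, 6.8), a distance of √(1.8² + 2.5²) ≈ 3.1.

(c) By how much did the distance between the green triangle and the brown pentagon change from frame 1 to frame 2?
-2.4

Distance in frame 1: 4.9. Distance in frame 2: 2.5.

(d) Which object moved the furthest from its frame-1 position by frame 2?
the pink circle

(moved 3.6; next 3.1)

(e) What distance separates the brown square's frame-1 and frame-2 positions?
2.7

The brown square moved from (6.8, 6.7) to (8.3, 9.0), a distance of √(1.5² + 2.3²) ≈ 2.7.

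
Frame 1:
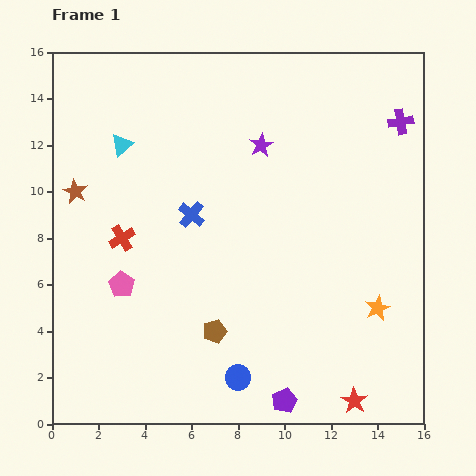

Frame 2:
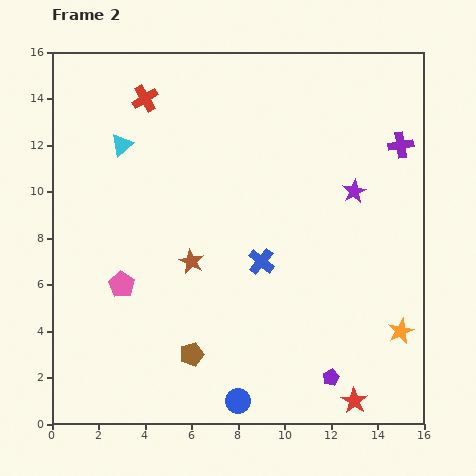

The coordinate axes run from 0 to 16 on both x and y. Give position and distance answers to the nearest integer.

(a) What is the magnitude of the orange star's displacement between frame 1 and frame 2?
1

The orange star moved from (14, 5) to (15, 4), a distance of √(1² + 1²) ≈ 1.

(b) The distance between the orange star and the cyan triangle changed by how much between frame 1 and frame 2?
+1

Distance in frame 1: 13. Distance in frame 2: 14.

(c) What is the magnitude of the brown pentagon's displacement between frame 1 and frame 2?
1

The brown pentagon moved from (7, 4) to (6, 3), a distance of √(1² + 1²) ≈ 1.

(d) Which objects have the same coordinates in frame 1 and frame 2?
the cyan triangle, the pink pentagon, the red star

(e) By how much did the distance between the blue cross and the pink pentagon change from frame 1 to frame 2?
+2

Distance in frame 1: 4. Distance in frame 2: 6.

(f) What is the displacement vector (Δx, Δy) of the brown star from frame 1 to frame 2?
(5, -3)

The brown star was at (1, 10) in frame 1 and (6, 7) in frame 2.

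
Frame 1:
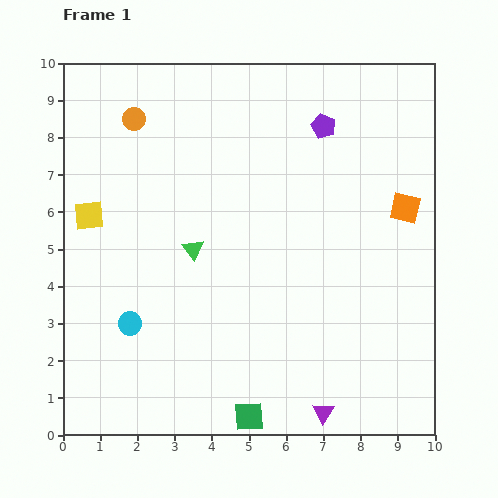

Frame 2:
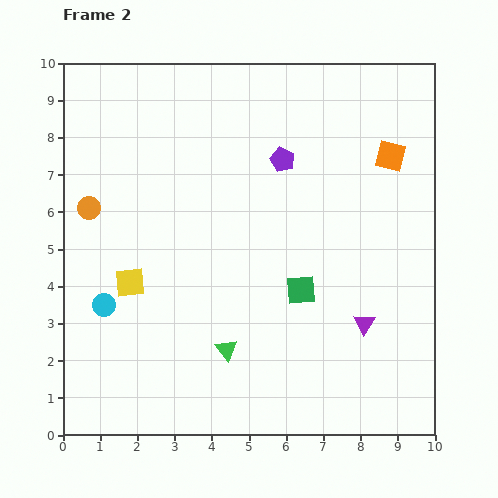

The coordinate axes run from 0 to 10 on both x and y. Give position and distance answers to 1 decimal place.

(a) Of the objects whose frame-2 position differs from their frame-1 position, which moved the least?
the cyan circle

(moved 0.9)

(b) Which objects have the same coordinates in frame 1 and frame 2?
none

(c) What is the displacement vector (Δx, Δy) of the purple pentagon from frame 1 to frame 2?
(-1.1, -0.9)

The purple pentagon was at (7.0, 8.3) in frame 1 and (5.9, 7.4) in frame 2.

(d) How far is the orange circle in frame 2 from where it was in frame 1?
2.7

The orange circle moved from (1.9, 8.5) to (0.7, 6.1), a distance of √(1.2² + 2.4²) ≈ 2.7.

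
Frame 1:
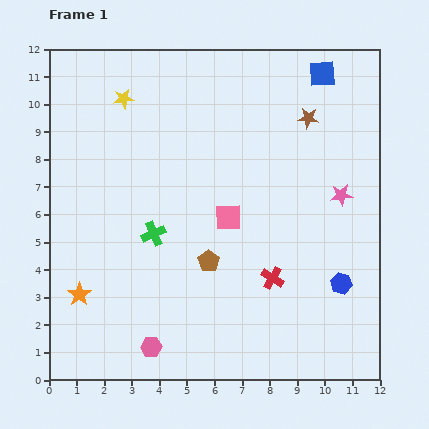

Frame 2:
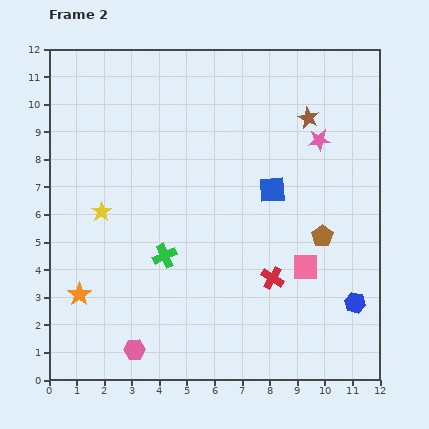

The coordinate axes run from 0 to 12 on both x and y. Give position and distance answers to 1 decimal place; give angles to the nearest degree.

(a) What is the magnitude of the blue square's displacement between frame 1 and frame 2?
4.6

The blue square moved from (9.9, 11.1) to (8.1, 6.9), a distance of √(1.8² + 4.2²) ≈ 4.6.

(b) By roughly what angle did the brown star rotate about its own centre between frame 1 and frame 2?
19° clockwise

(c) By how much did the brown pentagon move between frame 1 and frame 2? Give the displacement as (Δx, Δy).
(4.1, 0.9)

The brown pentagon was at (5.8, 4.3) in frame 1 and (9.9, 5.2) in frame 2.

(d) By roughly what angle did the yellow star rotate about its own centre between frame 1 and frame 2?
26° counter-clockwise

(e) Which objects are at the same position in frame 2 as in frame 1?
the orange star, the red cross, the brown star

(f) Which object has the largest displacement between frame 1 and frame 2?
the blue square

(moved 4.6; next 4.2)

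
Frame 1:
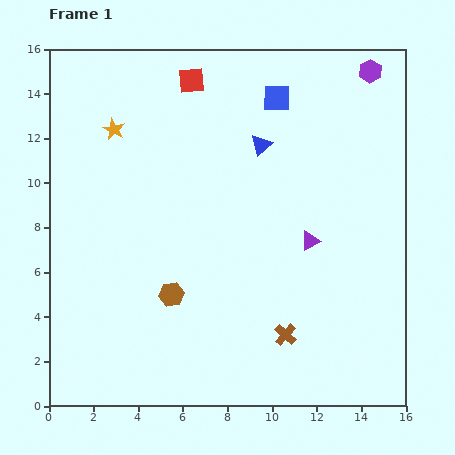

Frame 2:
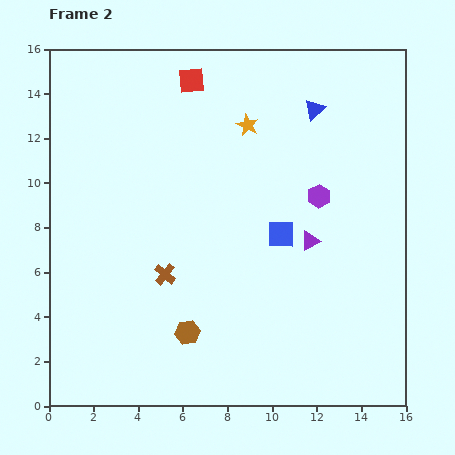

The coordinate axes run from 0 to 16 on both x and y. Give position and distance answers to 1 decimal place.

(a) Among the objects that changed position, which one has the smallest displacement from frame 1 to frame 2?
the brown hexagon

(moved 1.8)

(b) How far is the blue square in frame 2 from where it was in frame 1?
6.1

The blue square moved from (10.2, 13.8) to (10.4, 7.7), a distance of √(0.2² + 6.1²) ≈ 6.1.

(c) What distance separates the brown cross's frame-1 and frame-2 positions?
6.0

The brown cross moved from (10.6, 3.2) to (5.2, 5.9), a distance of √(5.4² + 2.7²) ≈ 6.0.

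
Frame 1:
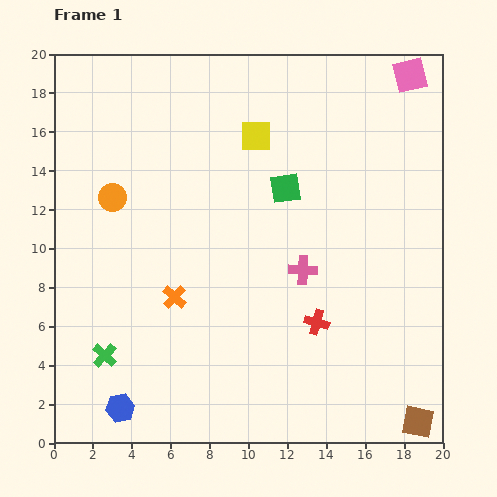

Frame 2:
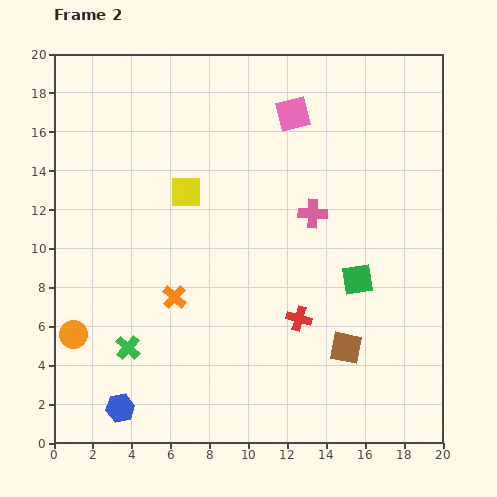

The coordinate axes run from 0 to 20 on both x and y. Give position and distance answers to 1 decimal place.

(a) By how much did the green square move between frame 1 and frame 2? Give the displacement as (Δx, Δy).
(3.7, -4.7)

The green square was at (11.9, 13.1) in frame 1 and (15.6, 8.4) in frame 2.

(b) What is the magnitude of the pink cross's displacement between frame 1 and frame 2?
2.9

The pink cross moved from (12.8, 8.9) to (13.3, 11.8), a distance of √(0.5² + 2.9²) ≈ 2.9.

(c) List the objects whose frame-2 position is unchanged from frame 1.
the blue hexagon, the orange cross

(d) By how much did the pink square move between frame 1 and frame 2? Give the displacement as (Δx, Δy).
(-6.0, -2.0)

The pink square was at (18.3, 18.9) in frame 1 and (12.3, 16.9) in frame 2.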